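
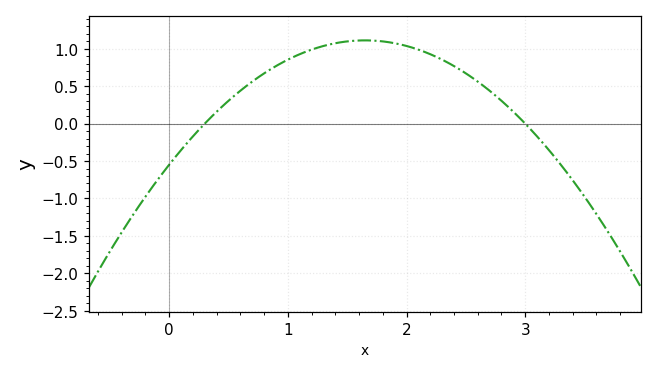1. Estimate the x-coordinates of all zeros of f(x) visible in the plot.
0.3, 3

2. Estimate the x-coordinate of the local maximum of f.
1.6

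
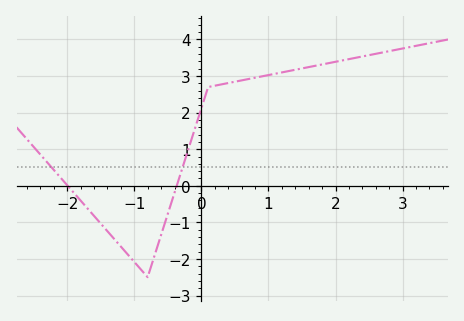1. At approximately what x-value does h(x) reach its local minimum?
-0.8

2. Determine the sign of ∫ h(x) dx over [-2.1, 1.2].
positive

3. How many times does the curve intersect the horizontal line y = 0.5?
2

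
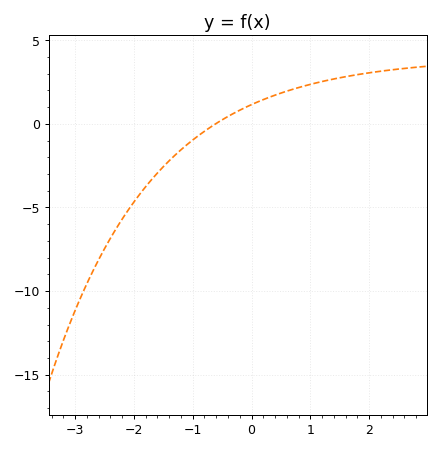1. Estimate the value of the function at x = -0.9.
-0.5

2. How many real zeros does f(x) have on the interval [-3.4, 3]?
1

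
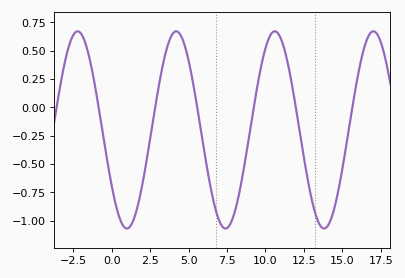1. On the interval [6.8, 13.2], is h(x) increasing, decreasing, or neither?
neither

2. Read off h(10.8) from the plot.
0.655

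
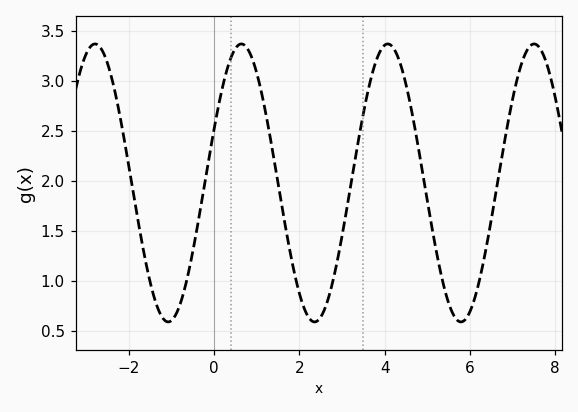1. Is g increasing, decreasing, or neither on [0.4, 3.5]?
neither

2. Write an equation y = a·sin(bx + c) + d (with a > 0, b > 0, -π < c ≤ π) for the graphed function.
y = 1.39sin(1.83x + 0.402) + 1.98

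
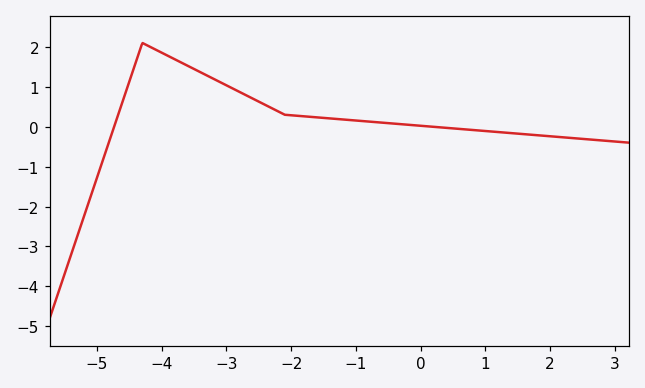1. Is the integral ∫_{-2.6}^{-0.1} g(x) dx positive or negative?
positive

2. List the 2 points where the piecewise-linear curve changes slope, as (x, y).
(-4.3, 2.1); (-2.1, 0.3)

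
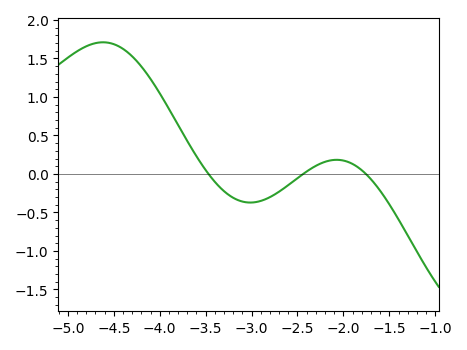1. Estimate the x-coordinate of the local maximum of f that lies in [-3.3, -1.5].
-2.07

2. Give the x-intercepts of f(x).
-3.47, -2.44, -1.75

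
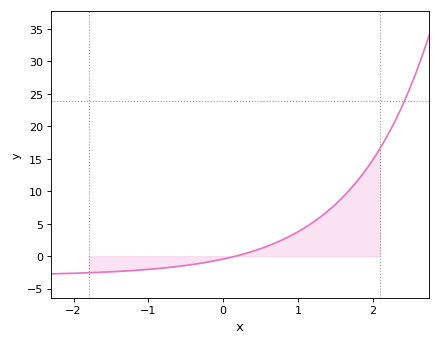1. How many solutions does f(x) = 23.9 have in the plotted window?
1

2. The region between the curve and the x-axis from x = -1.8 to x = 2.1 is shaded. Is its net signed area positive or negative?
positive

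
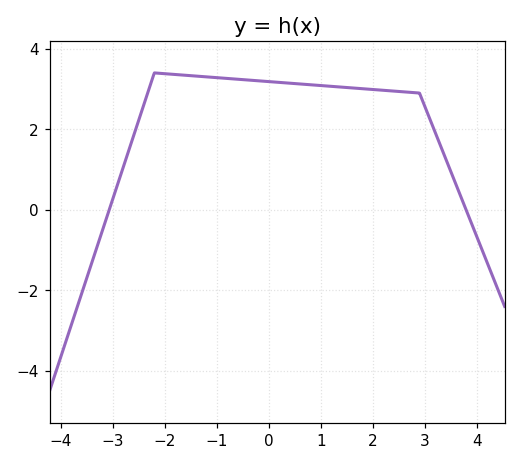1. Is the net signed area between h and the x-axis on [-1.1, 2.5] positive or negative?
positive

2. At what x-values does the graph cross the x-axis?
-3, 3.8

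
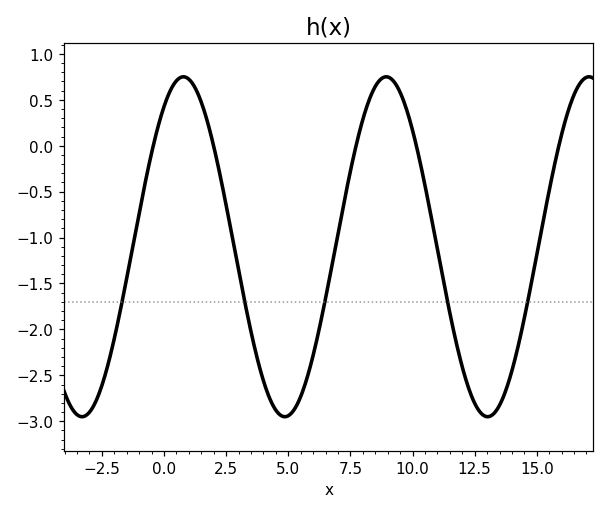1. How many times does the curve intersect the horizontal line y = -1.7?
5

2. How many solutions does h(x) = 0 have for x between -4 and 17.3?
5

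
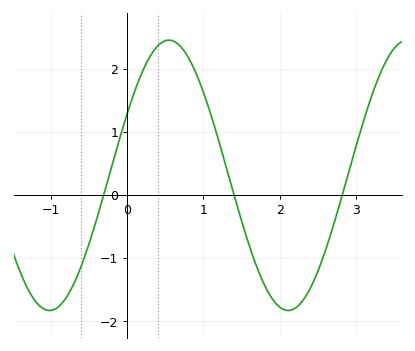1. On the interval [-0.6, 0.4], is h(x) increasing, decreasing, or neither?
increasing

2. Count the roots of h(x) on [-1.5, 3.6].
3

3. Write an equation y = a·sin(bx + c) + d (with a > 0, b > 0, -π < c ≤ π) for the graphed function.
y = 2.14sin(2x + 0.47) + 0.31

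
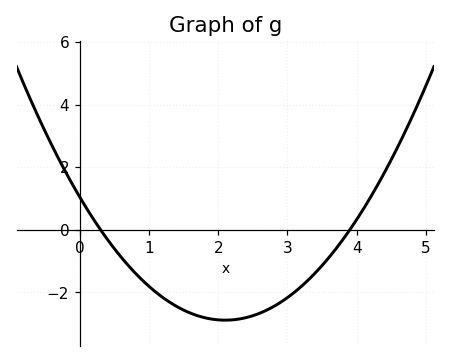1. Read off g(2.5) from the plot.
-2.74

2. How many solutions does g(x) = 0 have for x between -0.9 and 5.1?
2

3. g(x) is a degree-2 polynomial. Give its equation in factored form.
y = 0.89(x - 0.3)(x - 3.9)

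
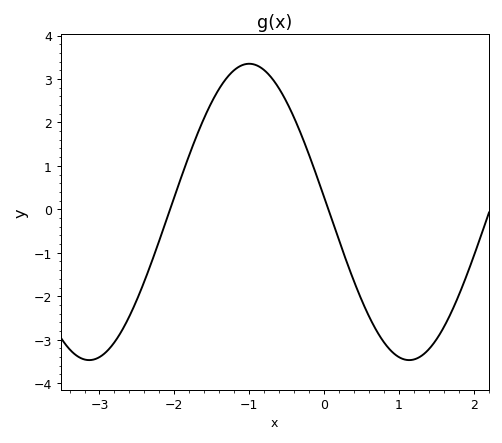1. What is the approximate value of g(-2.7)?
-2.8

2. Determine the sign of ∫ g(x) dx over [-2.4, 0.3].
positive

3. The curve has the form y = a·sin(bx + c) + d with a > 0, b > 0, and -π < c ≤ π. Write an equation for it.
y = 3.41sin(1.5x + 3) - 0.06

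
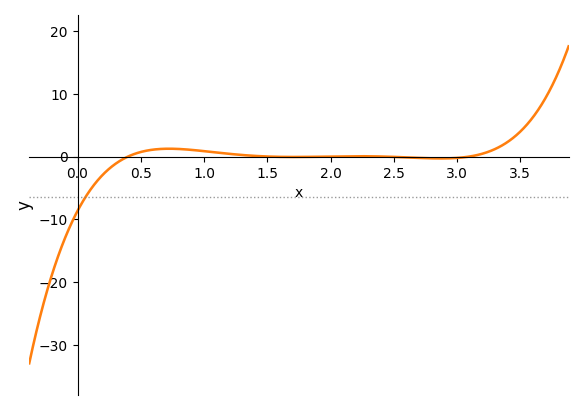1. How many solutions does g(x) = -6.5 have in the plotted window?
1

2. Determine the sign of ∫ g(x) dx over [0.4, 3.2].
positive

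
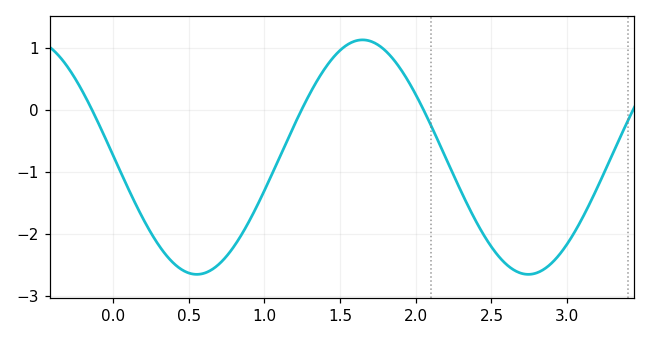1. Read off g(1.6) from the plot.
1.11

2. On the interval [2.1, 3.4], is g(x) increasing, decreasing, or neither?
neither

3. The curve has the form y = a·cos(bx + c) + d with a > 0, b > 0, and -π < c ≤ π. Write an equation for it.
y = 1.89cos(2.87x + 1.55) - 0.76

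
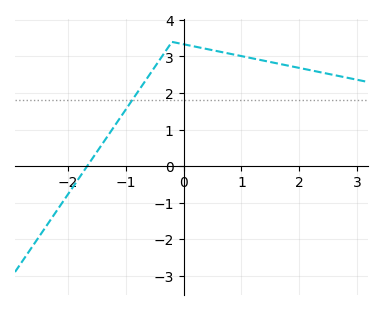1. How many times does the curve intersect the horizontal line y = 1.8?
1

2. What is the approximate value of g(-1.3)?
0.8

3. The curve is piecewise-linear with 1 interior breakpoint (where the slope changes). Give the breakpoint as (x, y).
(-0.2, 3.4)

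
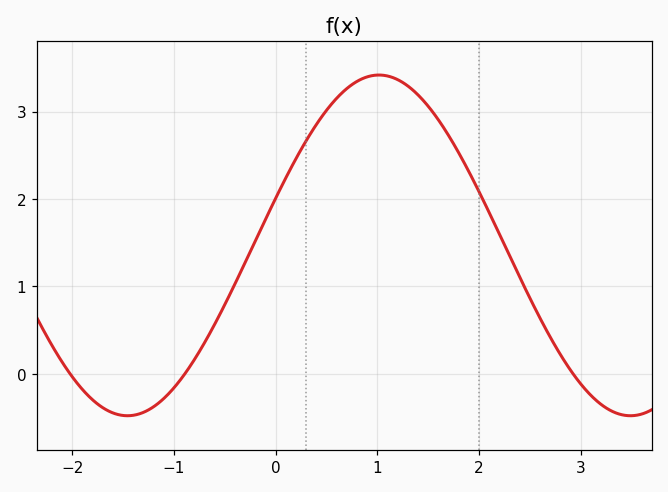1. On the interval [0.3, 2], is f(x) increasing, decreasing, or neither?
neither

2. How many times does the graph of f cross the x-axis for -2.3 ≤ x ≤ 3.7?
3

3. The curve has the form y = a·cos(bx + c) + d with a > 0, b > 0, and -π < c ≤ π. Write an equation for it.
y = 1.95cos(1.27x - 1.29) + 1.47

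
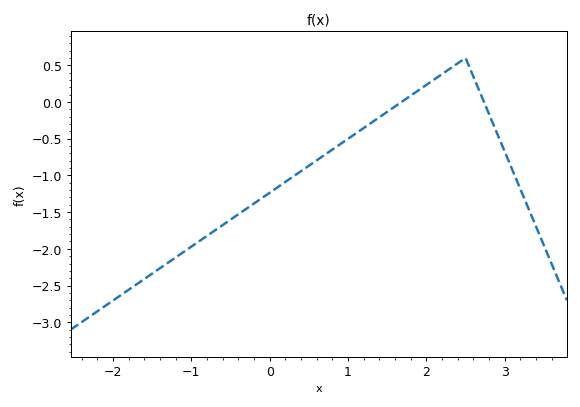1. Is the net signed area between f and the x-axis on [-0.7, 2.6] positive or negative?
negative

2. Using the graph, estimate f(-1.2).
-2.12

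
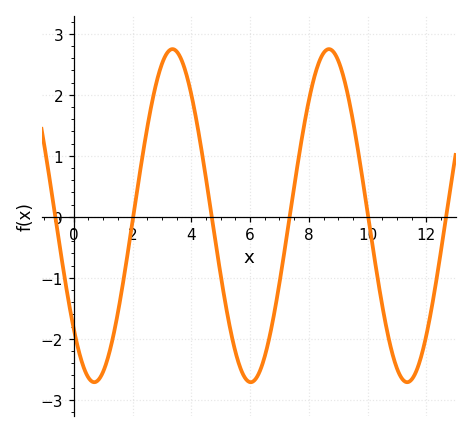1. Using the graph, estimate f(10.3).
-0.882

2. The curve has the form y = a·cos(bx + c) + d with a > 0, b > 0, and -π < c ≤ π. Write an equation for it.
y = 2.73cos(1.18x + 2.32) + 0.02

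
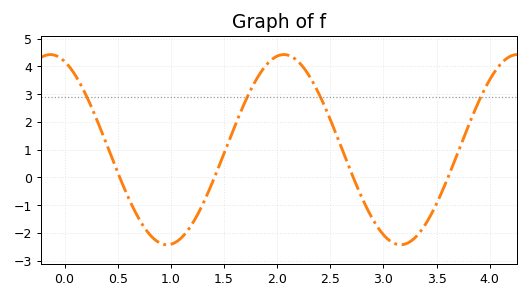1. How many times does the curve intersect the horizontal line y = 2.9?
4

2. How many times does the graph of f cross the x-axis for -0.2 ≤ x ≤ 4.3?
4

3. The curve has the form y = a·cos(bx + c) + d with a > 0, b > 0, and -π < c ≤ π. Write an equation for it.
y = 3.43cos(2.9x + 0.38) + 1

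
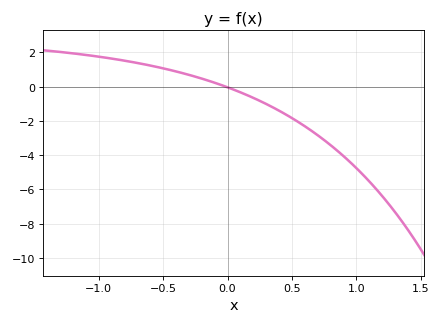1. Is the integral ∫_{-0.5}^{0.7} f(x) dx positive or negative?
negative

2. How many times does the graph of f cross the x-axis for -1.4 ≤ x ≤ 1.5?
1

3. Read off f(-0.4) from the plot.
0.886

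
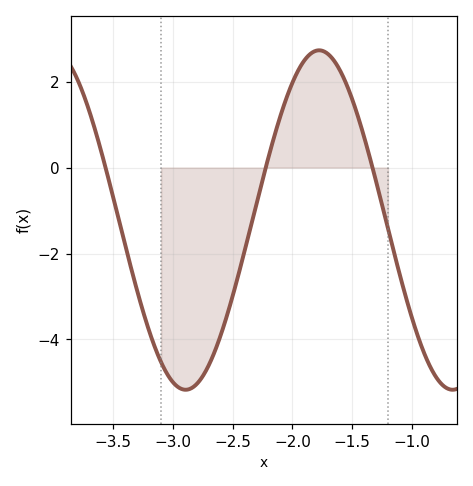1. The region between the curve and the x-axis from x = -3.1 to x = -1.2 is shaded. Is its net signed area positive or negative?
negative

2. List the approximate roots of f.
-3.57, -2.22, -1.33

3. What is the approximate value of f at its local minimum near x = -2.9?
-5.17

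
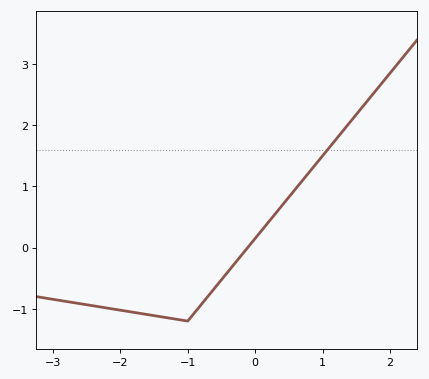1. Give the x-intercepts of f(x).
-0.1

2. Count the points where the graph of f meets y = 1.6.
1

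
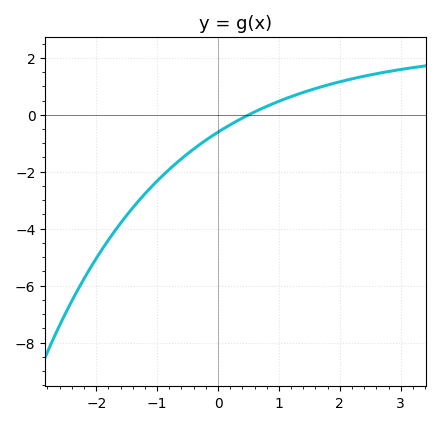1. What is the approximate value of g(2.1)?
1.2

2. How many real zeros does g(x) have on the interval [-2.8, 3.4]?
1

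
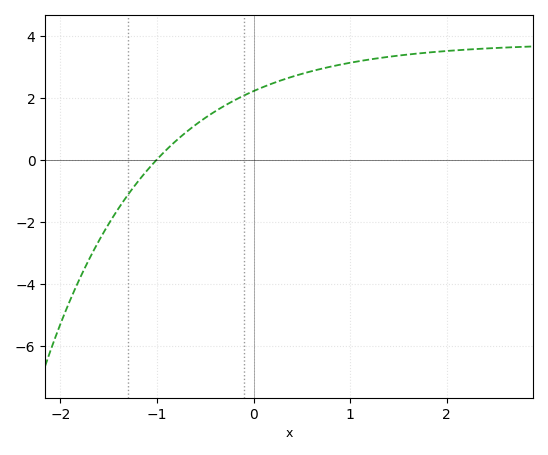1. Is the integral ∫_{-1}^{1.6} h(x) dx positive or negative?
positive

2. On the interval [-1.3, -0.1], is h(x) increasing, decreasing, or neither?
increasing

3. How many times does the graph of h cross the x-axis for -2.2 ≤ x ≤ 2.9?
1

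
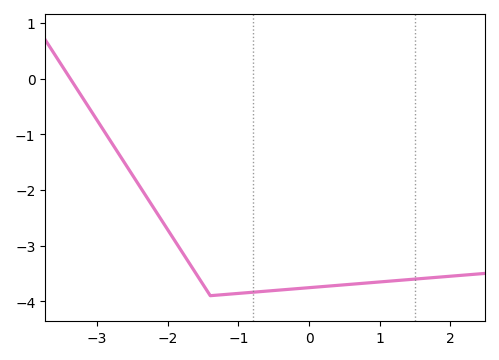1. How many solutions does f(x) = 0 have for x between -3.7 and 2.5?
1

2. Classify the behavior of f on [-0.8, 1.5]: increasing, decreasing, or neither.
increasing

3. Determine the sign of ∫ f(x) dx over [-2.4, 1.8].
negative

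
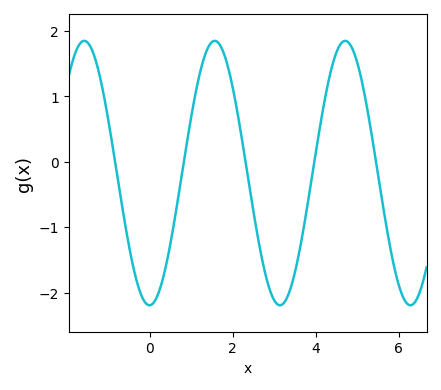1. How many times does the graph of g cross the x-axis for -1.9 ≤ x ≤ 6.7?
5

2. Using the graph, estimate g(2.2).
0.43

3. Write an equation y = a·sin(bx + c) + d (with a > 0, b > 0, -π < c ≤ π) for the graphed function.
y = 2.02sin(2x - 1.56) - 0.17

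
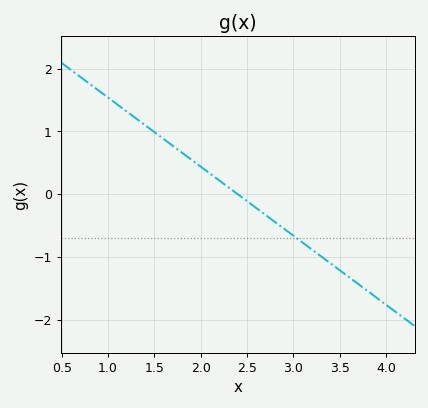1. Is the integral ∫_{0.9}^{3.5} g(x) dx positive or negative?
positive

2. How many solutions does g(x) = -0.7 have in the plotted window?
1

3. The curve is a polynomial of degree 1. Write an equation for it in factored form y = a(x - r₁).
y = -1.1(x - 2.4)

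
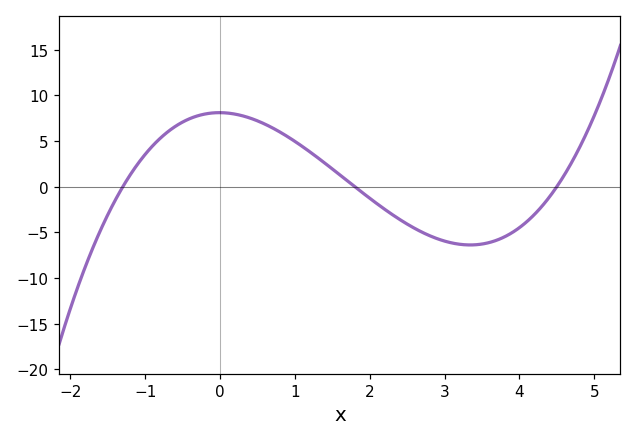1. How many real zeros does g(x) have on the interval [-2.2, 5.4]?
3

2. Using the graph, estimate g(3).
-5.96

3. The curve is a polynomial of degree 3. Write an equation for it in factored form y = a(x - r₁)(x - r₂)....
y = 0.77(x + 1.3)(x - 1.8)(x - 4.5)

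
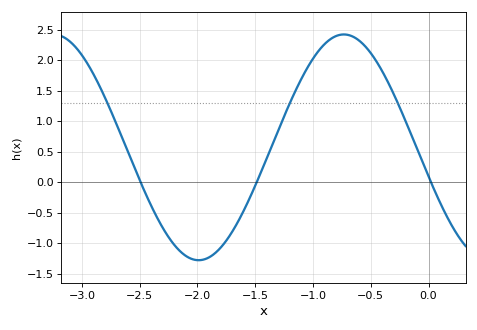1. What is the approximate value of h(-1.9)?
-1.25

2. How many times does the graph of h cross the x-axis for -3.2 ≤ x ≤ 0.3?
3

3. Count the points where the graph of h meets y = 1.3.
3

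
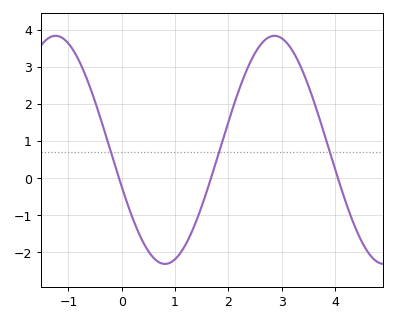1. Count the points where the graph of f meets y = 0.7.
3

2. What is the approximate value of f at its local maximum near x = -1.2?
3.84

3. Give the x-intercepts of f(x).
-0.052, 1.68, 4.05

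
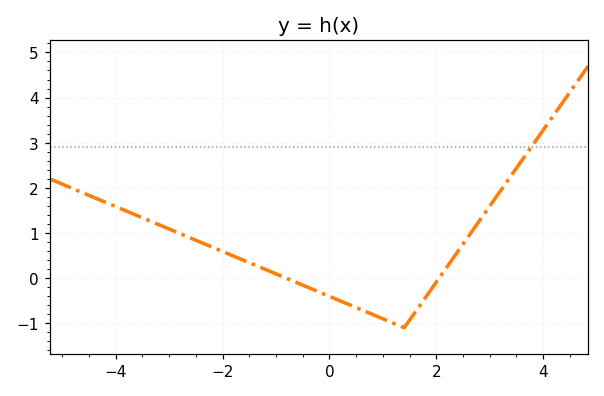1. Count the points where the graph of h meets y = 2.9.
1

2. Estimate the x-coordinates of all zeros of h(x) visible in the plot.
-0.813, 2.05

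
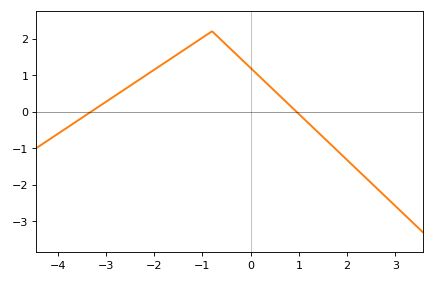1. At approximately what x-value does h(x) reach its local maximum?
-0.799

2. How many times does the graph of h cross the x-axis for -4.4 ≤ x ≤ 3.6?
2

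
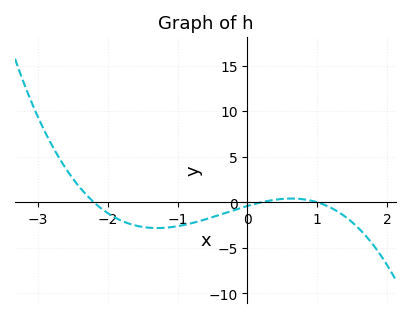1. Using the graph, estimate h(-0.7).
-2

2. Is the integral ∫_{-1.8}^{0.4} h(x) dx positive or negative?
negative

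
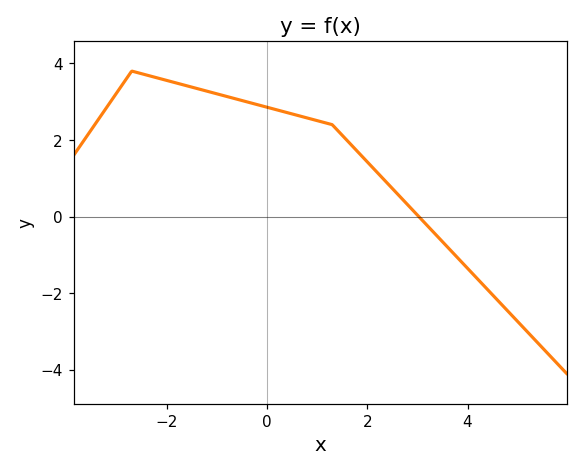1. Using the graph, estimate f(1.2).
2.43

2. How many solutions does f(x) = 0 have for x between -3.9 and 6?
1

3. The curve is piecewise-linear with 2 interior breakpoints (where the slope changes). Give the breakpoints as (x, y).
(-2.7, 3.8); (1.3, 2.4)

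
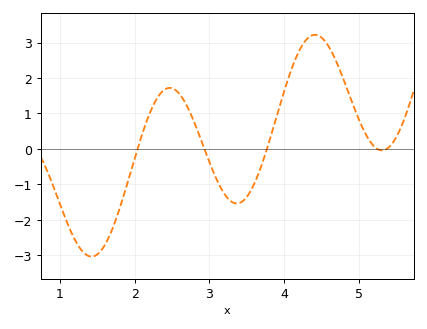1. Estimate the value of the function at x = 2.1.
0.415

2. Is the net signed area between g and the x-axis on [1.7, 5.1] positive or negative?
positive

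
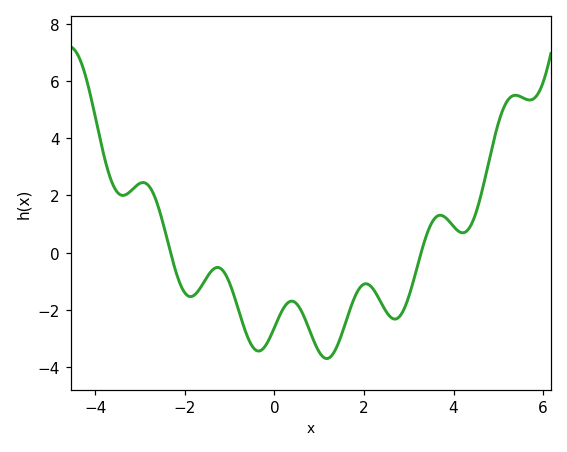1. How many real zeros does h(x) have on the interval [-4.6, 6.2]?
2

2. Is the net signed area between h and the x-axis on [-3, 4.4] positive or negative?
negative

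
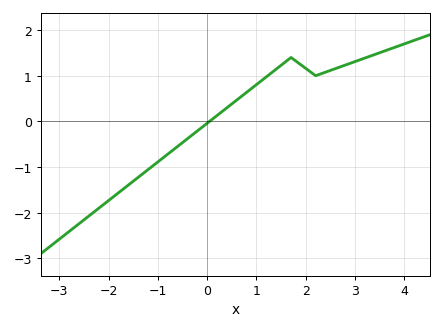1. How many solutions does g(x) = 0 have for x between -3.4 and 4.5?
1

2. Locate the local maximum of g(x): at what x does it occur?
1.7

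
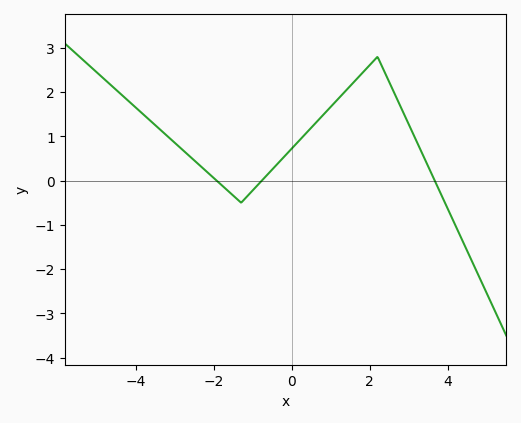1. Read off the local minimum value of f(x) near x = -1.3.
-0.5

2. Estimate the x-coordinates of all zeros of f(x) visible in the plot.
-2, -0.8, 3.6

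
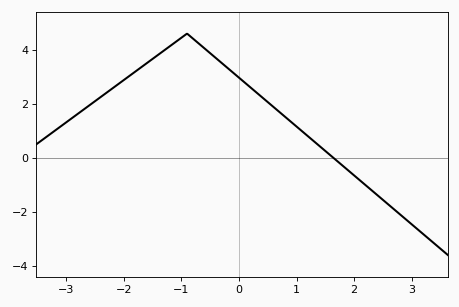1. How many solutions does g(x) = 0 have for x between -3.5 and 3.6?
1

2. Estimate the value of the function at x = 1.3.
0.616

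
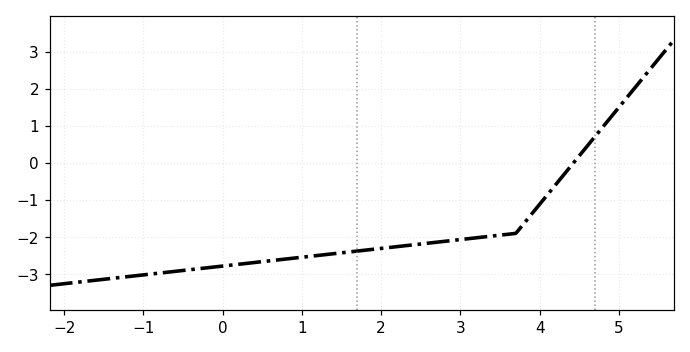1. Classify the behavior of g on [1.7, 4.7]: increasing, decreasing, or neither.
increasing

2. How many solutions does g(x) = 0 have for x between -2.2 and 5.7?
1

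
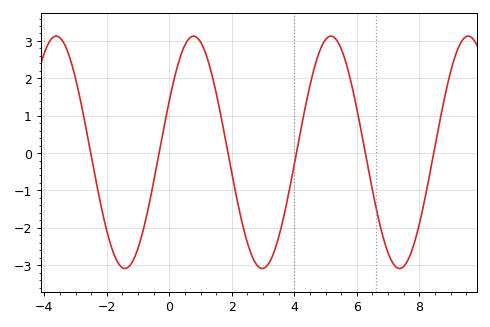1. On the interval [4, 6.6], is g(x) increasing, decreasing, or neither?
neither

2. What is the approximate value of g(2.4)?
-2.1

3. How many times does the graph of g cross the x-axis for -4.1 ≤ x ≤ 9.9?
6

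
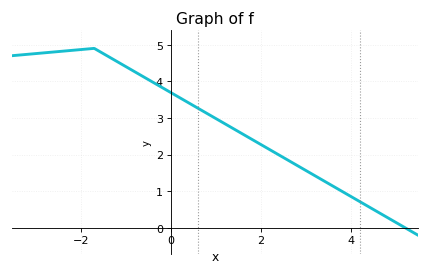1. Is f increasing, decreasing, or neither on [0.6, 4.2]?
decreasing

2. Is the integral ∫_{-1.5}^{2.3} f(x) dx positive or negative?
positive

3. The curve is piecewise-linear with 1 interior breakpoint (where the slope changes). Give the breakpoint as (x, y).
(-1.7, 4.9)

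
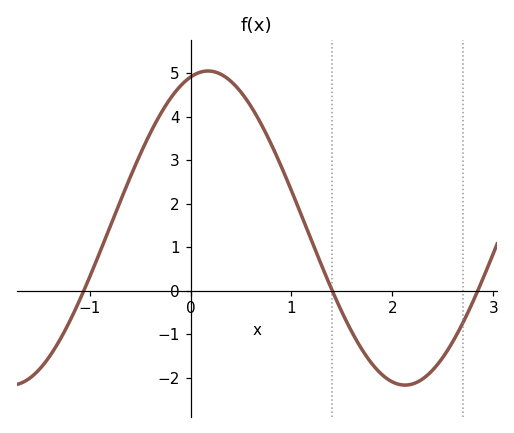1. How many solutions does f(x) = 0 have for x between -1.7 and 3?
3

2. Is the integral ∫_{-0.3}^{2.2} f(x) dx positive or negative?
positive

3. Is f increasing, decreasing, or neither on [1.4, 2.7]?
neither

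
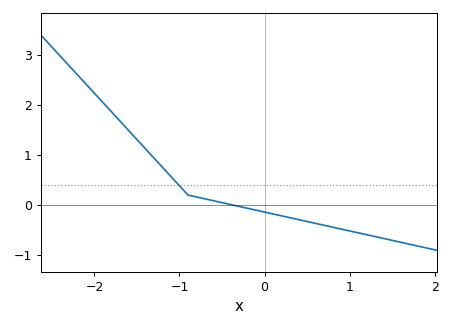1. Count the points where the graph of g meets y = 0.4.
1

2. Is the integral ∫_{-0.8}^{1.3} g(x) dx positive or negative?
negative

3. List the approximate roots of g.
-0.369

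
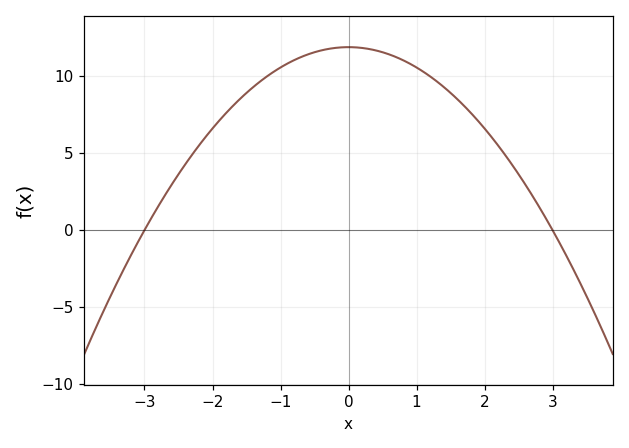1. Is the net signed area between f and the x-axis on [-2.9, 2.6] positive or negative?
positive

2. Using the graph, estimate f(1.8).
7.5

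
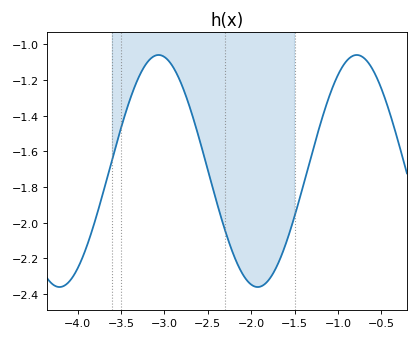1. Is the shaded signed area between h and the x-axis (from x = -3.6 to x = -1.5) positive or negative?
negative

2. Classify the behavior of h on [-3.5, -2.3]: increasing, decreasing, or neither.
neither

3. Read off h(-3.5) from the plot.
-1.46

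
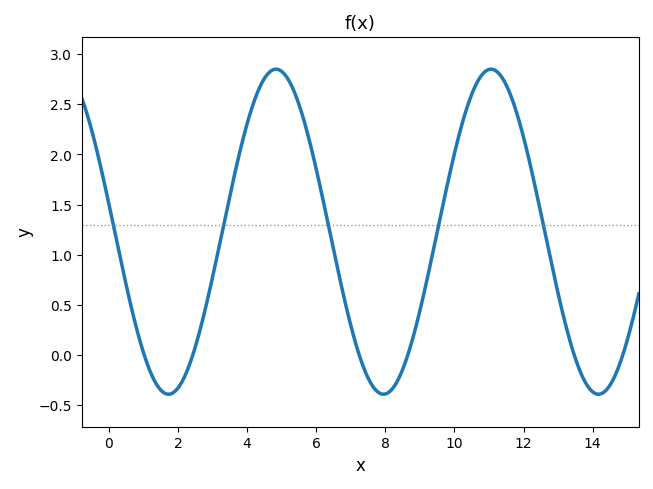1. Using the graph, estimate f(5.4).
2.6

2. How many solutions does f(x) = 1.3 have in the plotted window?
5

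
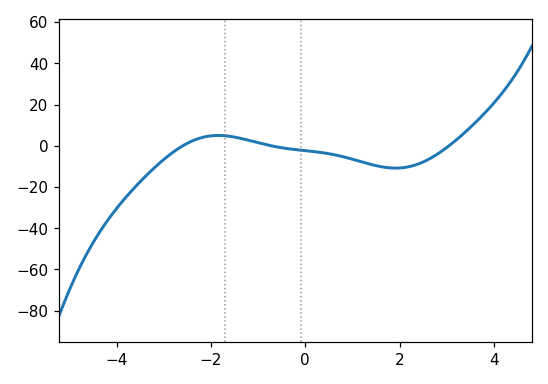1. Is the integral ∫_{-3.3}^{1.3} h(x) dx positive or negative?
negative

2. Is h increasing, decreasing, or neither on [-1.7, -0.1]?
decreasing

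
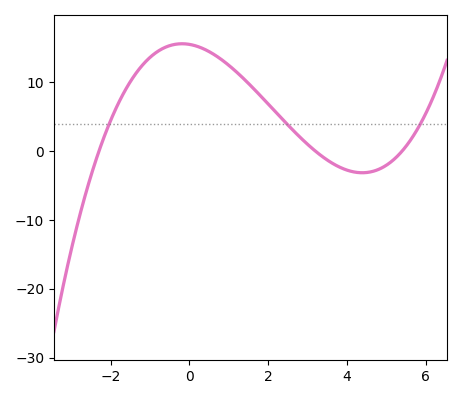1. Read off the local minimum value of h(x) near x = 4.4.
-3.14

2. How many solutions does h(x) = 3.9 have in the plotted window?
3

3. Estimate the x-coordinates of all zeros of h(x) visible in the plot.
-2.3, 3.2, 5.4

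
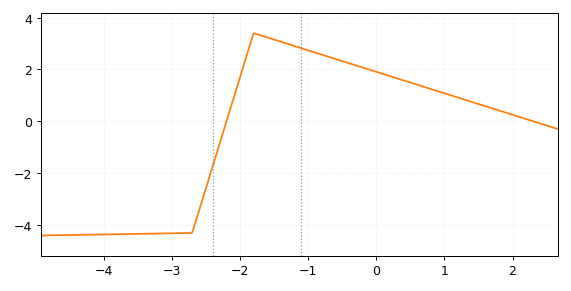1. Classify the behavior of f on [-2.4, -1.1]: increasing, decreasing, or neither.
neither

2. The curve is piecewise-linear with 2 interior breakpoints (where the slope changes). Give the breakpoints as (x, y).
(-2.7, -4.3); (-1.8, 3.4)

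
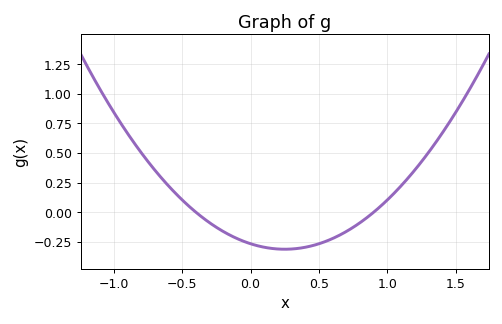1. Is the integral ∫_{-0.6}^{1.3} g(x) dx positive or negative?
negative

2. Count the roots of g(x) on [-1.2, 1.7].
2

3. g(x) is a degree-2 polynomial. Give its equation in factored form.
y = 0.74(x + 0.4)(x - 0.9)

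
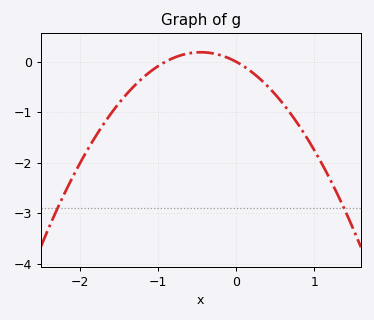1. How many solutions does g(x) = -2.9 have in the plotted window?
2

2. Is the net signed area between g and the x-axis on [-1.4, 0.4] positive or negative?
negative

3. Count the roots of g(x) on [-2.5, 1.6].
2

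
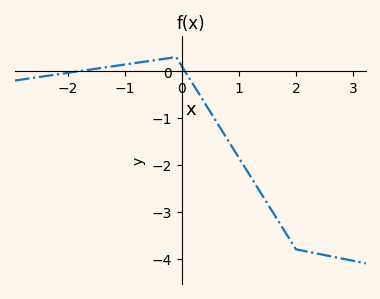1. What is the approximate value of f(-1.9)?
0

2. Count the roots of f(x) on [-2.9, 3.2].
2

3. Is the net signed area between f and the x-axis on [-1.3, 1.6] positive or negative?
negative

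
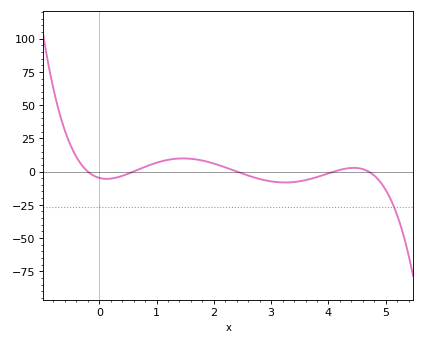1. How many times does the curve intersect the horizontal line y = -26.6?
1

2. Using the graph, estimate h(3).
-7.41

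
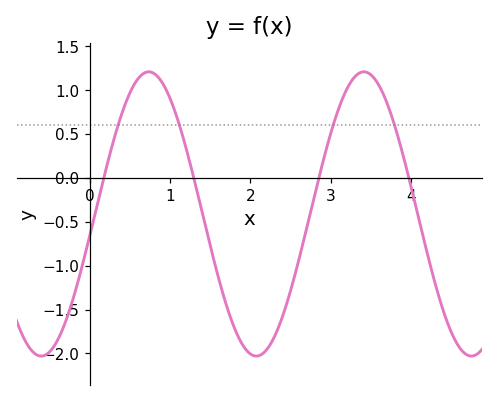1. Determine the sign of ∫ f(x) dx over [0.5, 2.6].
negative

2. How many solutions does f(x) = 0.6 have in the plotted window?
4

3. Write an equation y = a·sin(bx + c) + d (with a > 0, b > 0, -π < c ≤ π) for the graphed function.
y = 1.62sin(2.3x - 0.14) - 0.41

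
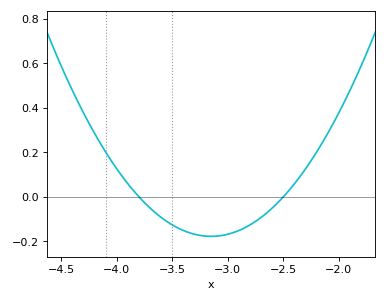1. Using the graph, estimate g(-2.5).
0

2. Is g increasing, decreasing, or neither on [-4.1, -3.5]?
decreasing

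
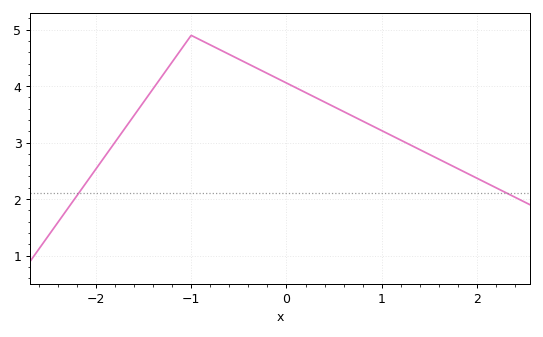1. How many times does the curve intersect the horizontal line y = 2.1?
2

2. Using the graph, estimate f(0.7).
3.5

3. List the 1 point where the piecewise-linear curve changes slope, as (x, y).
(-1, 4.9)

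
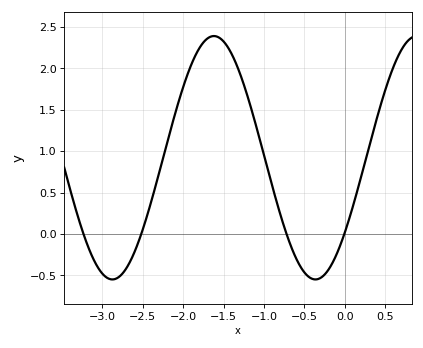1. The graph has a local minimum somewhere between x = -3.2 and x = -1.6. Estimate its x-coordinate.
-2.9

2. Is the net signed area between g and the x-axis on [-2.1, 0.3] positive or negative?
positive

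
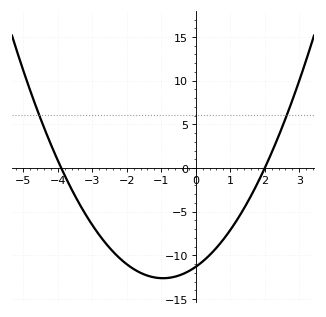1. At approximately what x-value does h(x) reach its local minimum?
-1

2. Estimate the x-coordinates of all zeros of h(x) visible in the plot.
-4, 2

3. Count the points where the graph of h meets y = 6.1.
2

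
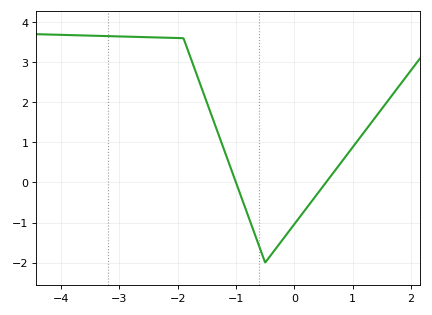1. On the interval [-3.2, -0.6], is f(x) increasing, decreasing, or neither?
decreasing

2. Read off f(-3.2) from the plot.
3.65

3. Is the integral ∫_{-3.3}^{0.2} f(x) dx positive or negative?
positive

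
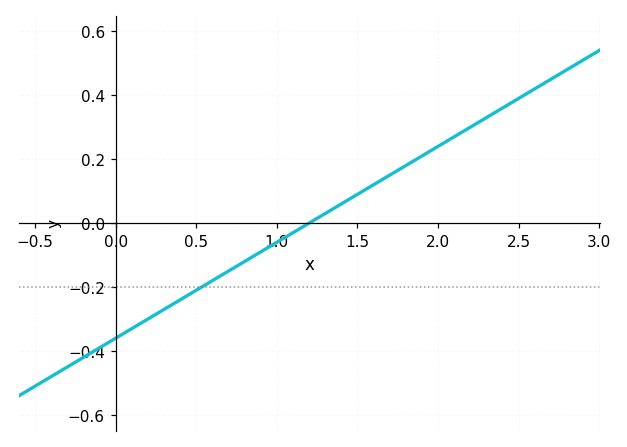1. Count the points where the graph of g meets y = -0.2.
1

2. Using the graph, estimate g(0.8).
-0.12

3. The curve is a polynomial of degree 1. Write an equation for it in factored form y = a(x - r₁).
y = 0.3(x - 1.2)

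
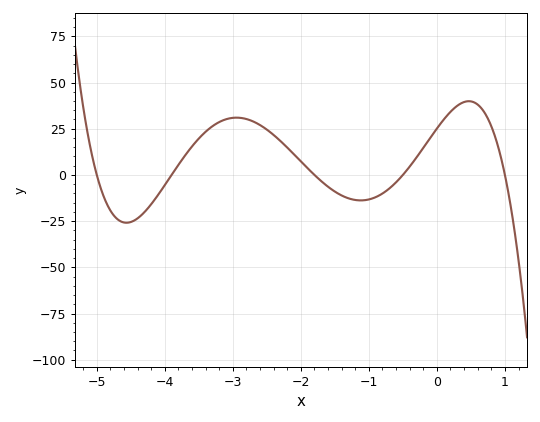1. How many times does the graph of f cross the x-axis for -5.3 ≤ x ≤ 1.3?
5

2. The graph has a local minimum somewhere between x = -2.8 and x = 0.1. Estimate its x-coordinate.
-1.12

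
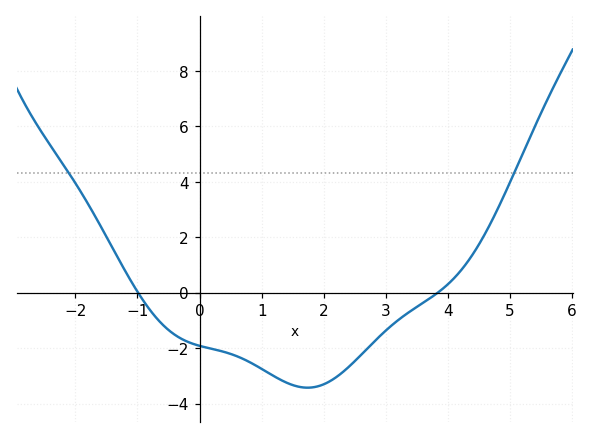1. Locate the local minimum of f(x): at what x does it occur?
1.74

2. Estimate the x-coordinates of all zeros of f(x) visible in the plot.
-0.99, 3.84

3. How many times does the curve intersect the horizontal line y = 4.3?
2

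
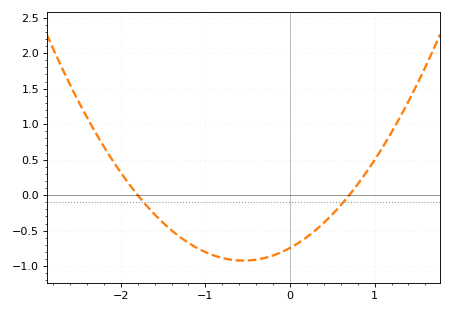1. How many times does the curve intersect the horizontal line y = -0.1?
2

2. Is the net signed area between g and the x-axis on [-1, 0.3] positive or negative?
negative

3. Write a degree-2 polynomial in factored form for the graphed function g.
y = 0.59(x + 1.8)(x - 0.7)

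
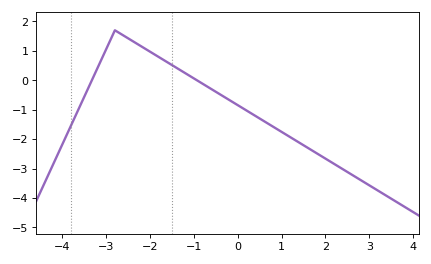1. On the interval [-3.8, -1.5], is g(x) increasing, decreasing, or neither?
neither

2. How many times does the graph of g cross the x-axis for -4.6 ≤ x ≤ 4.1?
2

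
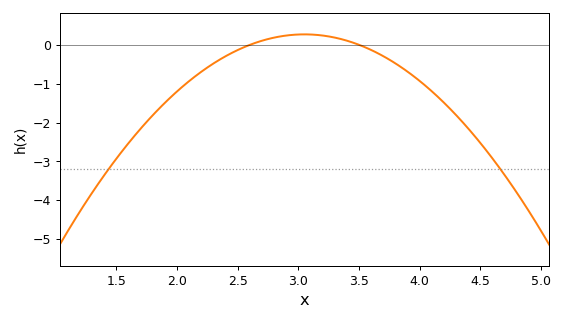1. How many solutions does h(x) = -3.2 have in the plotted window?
2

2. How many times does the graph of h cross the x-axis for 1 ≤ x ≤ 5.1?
2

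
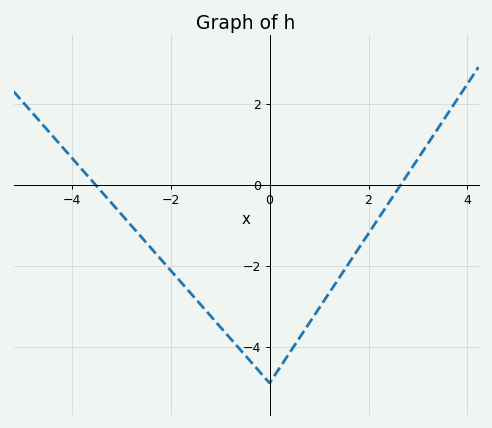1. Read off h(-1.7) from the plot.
-2.6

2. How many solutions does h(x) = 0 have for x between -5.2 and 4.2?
2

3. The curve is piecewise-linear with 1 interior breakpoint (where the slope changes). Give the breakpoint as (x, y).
(0, -4.9)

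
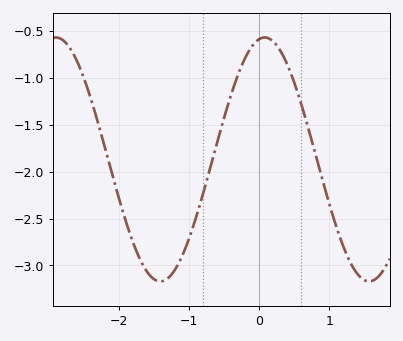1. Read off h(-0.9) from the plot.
-2.48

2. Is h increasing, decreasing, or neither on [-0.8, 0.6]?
neither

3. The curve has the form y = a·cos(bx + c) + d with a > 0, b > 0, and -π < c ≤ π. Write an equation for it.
y = 1.3cos(2.11x - 0.162) - 1.87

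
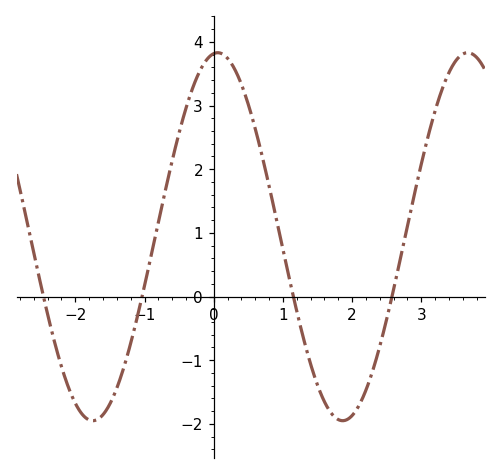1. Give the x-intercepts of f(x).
-2.5, -1, 1.2, 2.6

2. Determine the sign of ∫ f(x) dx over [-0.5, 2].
positive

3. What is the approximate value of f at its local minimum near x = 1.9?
-1.9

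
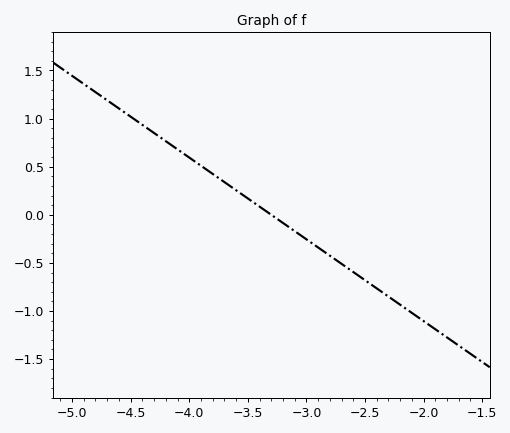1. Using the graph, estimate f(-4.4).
0.95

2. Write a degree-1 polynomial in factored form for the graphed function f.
y = -0.85(x + 3.3)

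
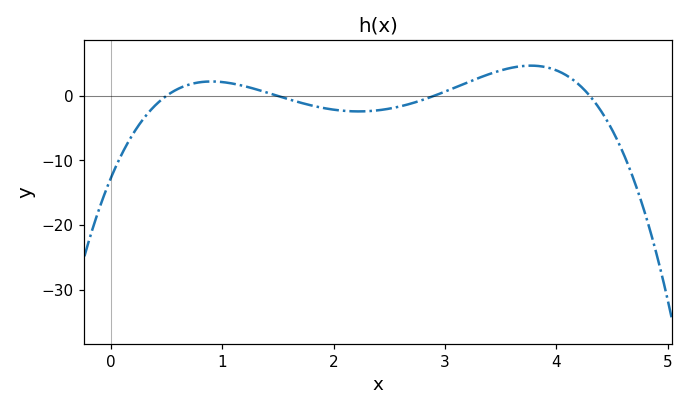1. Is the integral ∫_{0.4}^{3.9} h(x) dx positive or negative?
positive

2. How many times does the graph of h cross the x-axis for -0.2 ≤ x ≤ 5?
4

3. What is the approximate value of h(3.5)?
4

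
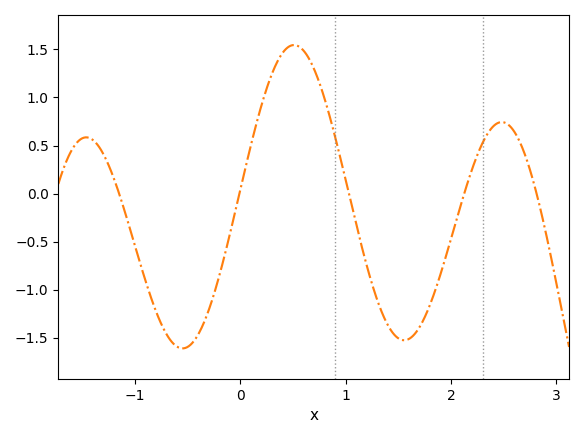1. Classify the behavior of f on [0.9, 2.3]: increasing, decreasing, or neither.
neither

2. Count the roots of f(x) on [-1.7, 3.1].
5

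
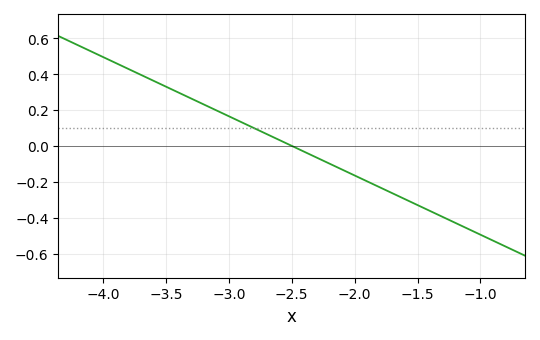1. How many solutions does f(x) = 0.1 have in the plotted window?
1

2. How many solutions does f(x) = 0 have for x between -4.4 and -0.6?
1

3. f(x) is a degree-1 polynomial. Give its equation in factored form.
y = -0.33(x + 2.5)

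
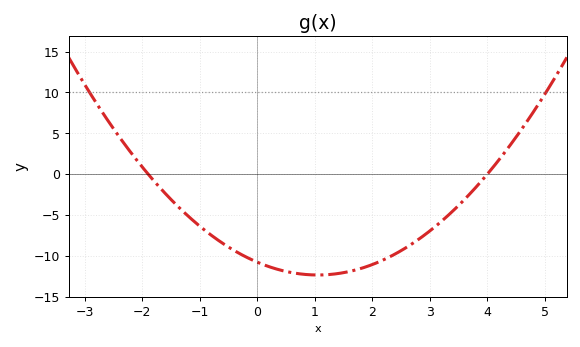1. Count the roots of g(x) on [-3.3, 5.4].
2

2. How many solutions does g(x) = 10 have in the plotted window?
2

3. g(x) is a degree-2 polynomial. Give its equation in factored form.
y = 1.42(x + 1.9)(x - 4)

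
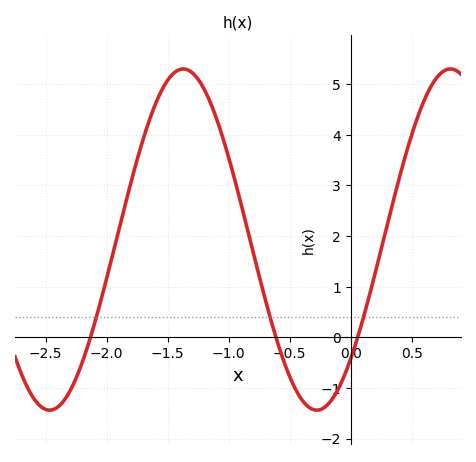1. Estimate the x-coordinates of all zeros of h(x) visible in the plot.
-2.15, -0.6, 0.05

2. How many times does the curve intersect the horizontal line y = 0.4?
3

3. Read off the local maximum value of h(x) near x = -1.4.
5.3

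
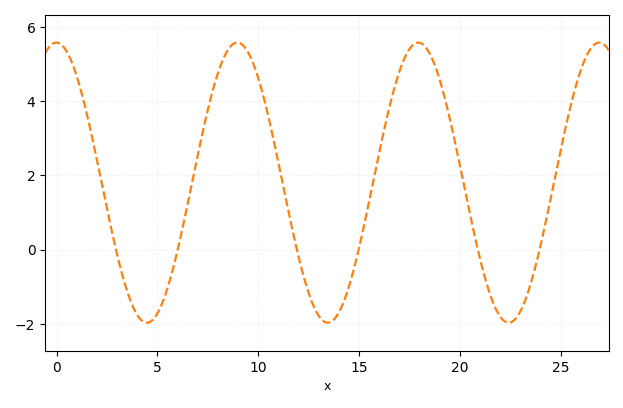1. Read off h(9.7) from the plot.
5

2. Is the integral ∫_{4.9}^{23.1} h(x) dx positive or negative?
positive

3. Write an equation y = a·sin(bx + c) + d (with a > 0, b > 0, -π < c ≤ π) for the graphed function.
y = 3.77sin(0.7x + 1.6) + 1.8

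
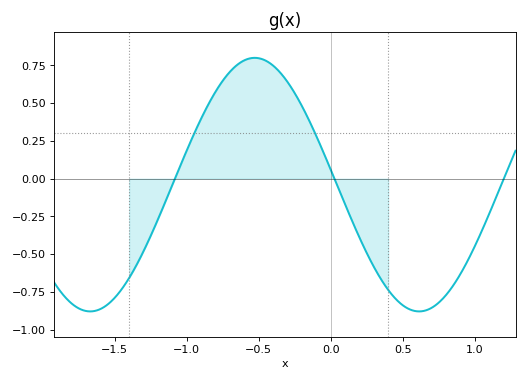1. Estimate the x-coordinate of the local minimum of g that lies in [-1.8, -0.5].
-1.65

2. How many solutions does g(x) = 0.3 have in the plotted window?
2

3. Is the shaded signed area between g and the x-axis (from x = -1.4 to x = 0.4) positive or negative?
positive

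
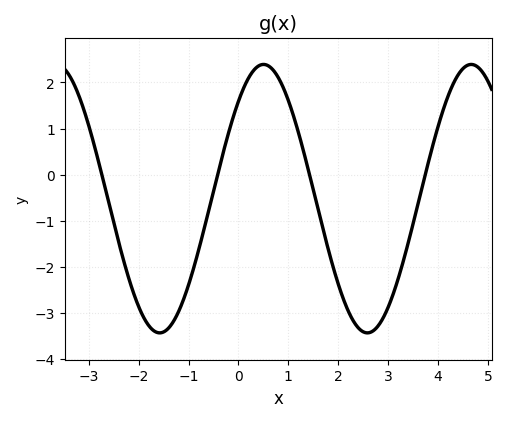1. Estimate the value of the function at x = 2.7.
-3.4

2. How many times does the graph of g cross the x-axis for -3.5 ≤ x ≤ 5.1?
4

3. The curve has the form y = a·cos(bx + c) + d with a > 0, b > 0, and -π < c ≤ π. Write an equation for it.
y = 2.91cos(1.5x - 0.76) - 0.52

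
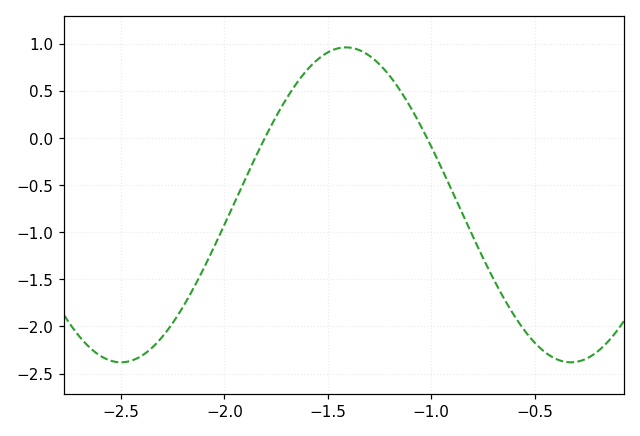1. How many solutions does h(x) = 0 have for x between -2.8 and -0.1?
2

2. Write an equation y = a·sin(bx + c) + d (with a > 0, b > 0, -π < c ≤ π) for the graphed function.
y = 1.67sin(2.89x - 0.63) - 0.71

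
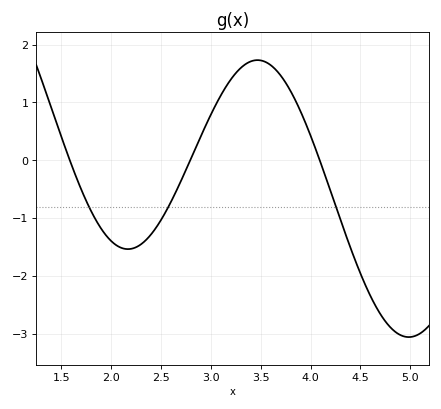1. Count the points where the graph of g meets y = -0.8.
3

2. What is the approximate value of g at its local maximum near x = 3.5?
1.73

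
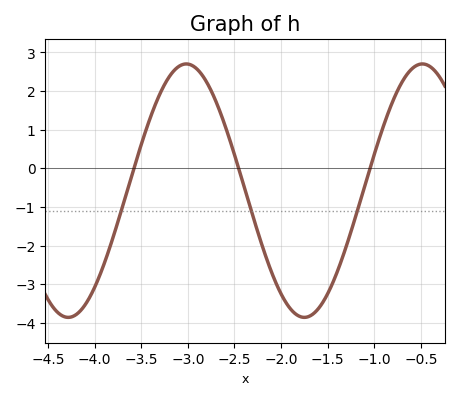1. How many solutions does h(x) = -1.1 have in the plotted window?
3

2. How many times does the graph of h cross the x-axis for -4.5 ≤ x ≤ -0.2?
3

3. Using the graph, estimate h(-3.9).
-2.5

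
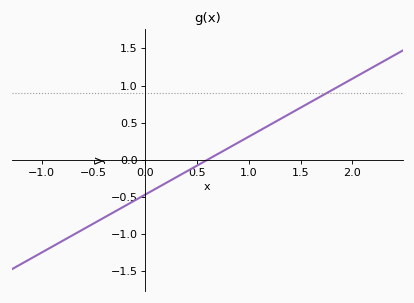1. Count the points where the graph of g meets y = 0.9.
1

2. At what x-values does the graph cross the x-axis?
0.6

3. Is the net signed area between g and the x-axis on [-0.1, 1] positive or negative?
negative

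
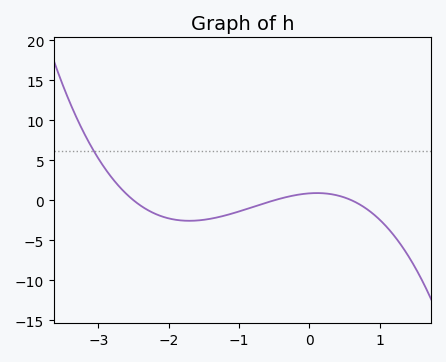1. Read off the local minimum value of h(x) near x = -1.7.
-2.5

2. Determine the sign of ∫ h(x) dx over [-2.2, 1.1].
negative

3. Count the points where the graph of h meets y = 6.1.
1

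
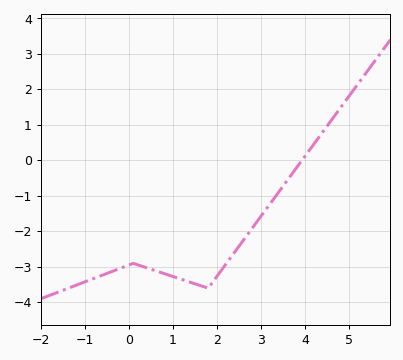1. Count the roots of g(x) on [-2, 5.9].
1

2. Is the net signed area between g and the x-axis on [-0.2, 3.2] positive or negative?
negative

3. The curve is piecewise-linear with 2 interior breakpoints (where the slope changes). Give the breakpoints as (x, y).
(0.1, -2.9); (1.8, -3.6)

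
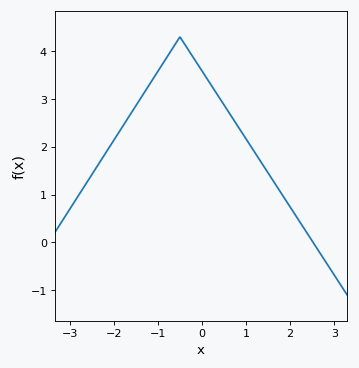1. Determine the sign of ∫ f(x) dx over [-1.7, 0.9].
positive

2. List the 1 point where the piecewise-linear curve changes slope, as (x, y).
(-0.5, 4.3)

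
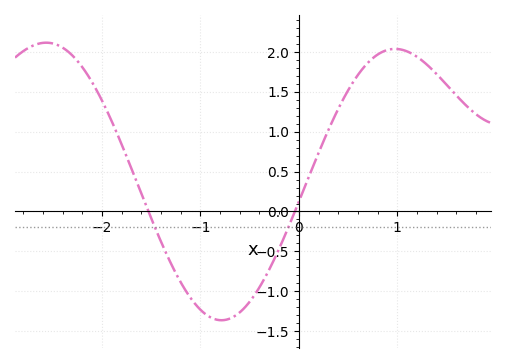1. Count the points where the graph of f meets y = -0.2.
2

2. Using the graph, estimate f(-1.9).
1.15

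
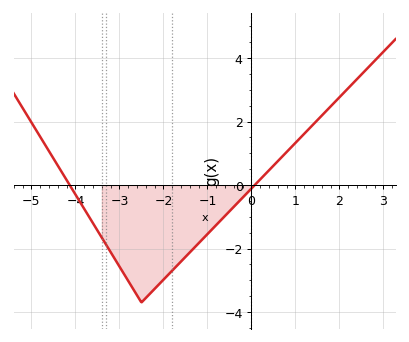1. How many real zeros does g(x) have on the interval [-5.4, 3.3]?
2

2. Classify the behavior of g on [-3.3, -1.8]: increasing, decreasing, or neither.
neither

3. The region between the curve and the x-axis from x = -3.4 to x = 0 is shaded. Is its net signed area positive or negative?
negative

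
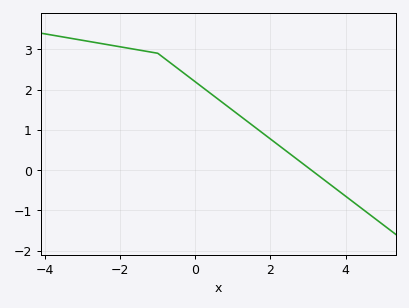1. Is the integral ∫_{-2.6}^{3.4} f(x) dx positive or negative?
positive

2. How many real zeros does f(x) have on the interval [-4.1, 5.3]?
1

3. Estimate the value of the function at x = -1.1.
2.92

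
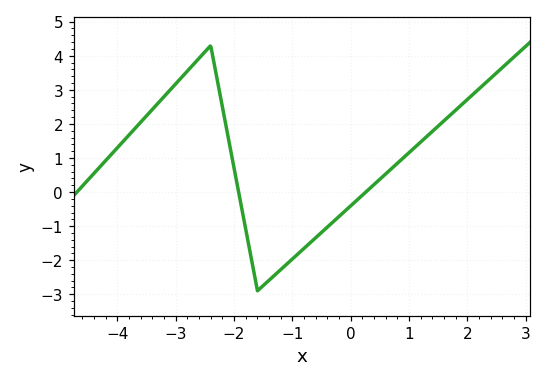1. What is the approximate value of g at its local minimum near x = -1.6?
-2.9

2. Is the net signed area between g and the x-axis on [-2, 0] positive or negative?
negative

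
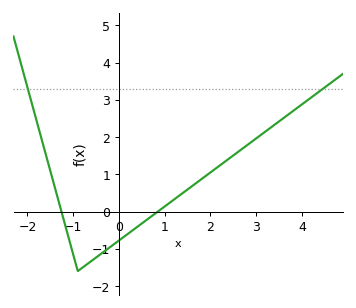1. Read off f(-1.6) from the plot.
1.54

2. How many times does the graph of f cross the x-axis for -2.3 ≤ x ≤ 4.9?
2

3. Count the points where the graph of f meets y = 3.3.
2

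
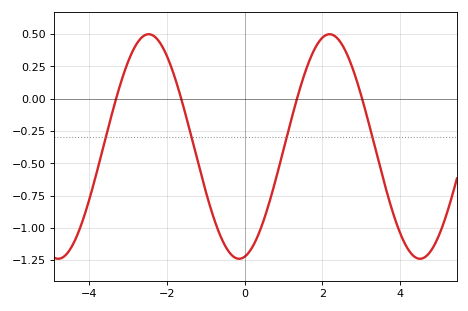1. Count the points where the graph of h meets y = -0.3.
4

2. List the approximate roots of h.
-3.31, -1.63, 1.35, 3.02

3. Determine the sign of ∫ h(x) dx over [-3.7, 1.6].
negative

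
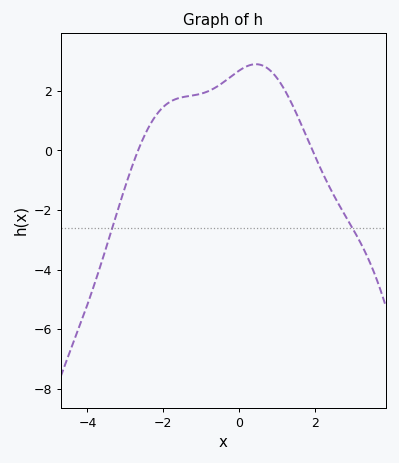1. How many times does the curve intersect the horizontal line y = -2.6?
2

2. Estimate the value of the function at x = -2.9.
-0.8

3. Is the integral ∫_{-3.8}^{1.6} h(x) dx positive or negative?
positive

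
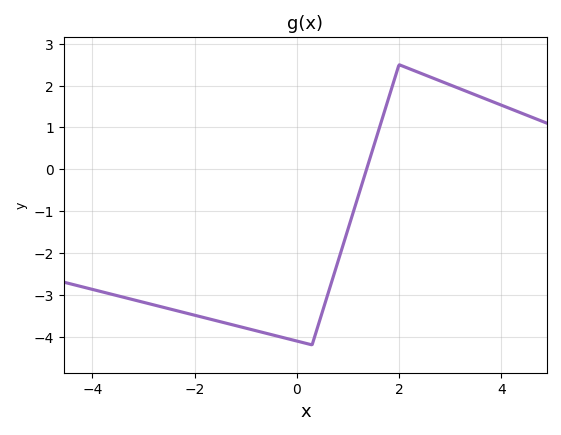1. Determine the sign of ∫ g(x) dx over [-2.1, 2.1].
negative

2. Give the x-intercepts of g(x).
1.37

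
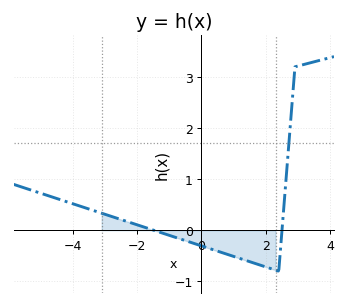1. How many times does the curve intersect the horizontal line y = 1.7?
1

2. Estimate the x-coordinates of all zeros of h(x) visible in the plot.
-1.48, 2.5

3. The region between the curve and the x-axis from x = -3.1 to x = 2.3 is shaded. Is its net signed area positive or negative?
negative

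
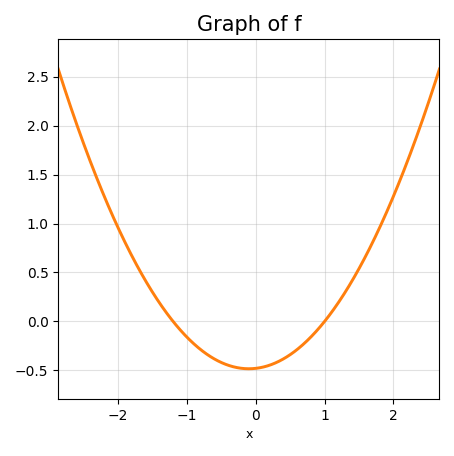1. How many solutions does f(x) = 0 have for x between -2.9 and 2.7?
2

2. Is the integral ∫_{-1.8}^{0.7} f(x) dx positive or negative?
negative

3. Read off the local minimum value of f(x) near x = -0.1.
-0.5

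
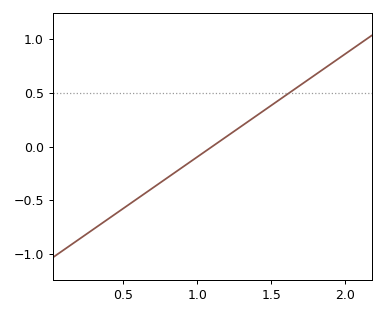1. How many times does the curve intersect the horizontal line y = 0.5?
1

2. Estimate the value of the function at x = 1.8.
0.65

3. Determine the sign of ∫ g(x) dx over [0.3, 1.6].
negative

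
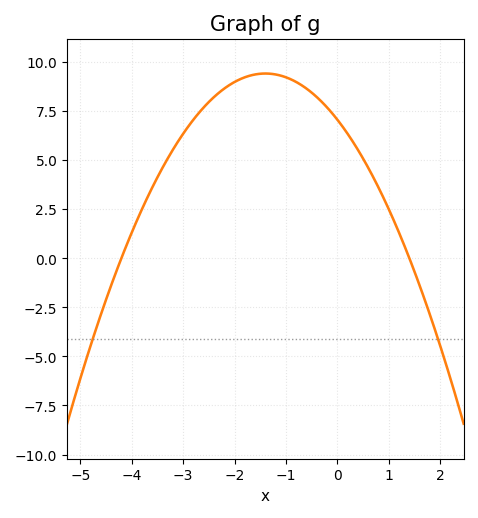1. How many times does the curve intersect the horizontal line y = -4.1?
2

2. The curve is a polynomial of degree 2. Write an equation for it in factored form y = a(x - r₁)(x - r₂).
y = -1.2(x + 4.2)(x - 1.4)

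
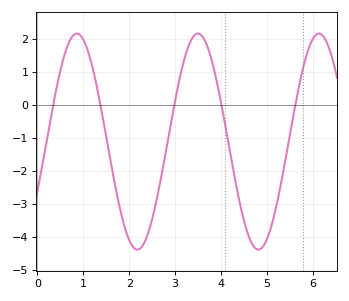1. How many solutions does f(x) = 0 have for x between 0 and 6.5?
5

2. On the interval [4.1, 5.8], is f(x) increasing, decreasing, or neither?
neither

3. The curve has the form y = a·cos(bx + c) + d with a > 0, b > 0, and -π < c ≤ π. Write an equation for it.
y = 3.27cos(2.38x - 2.04) - 1.11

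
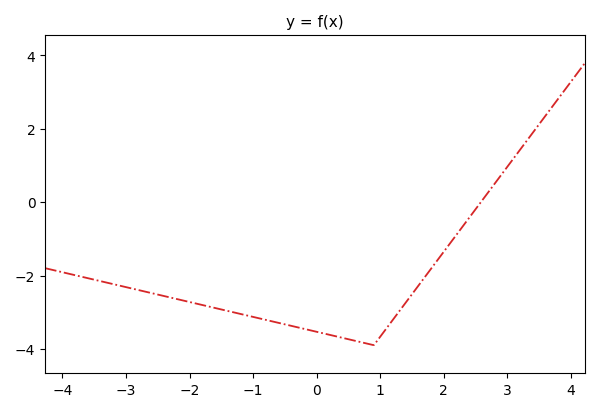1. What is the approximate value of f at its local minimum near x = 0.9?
-3.9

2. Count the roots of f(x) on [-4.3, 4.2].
1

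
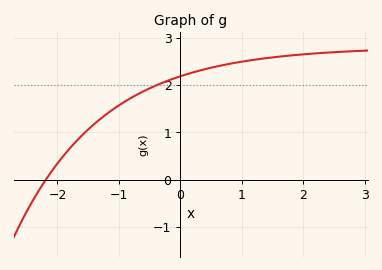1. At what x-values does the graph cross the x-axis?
-2.19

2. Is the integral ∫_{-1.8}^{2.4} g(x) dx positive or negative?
positive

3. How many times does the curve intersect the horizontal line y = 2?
1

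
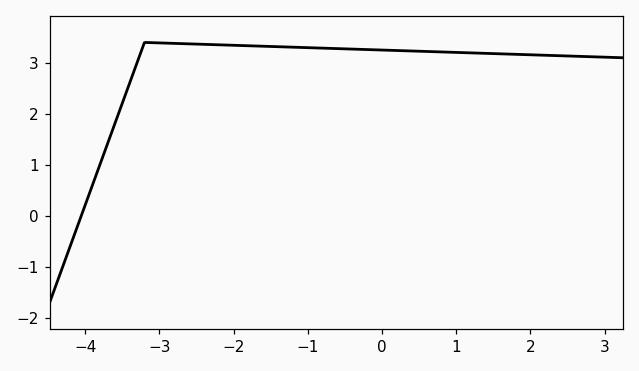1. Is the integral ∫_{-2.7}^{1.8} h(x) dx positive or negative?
positive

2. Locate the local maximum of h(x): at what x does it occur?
-3.2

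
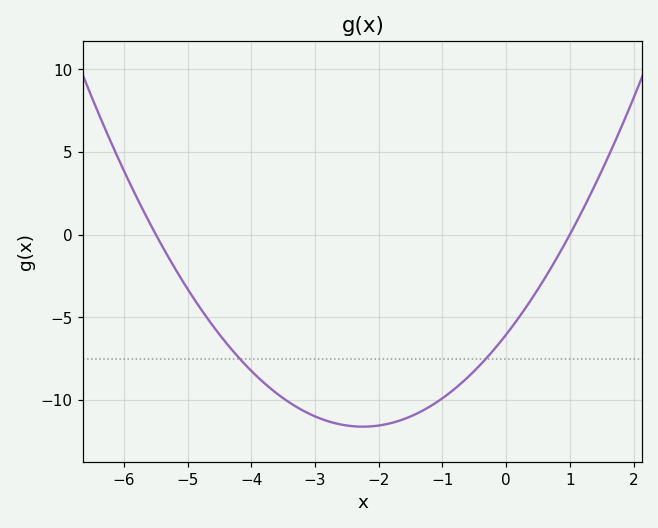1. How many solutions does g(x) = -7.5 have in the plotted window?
2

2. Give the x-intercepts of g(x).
-5.6, 1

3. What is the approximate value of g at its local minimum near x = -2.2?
-11.5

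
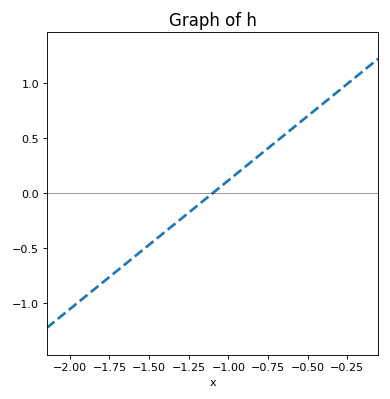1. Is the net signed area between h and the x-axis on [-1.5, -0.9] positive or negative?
negative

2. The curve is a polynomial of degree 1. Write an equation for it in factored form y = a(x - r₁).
y = 1.17(x + 1.1)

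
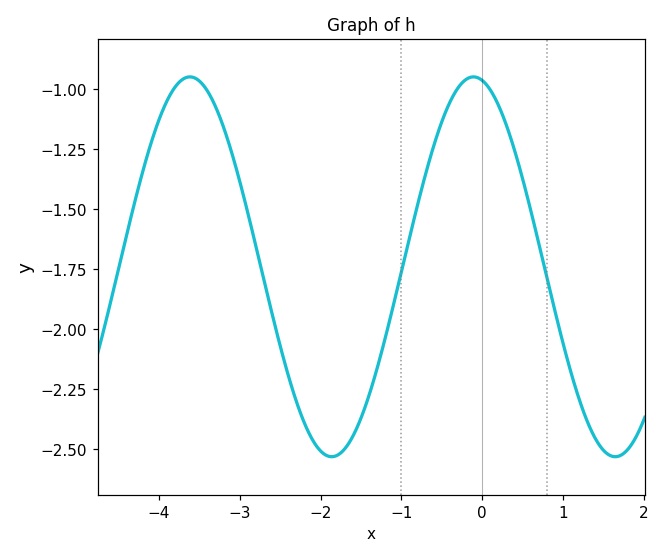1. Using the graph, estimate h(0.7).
-1.64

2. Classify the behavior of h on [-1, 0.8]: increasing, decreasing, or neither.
neither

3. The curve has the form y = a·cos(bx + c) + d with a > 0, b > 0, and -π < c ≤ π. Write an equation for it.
y = 0.79cos(1.8x + 0.19) - 1.74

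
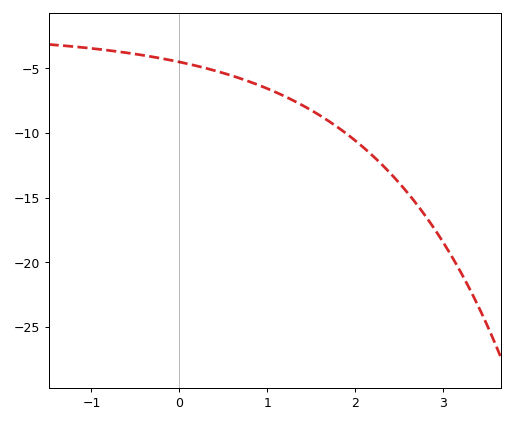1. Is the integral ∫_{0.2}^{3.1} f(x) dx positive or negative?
negative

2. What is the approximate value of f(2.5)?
-13.8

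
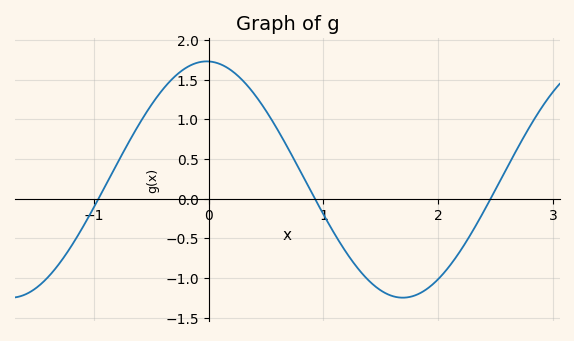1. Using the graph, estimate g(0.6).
0.85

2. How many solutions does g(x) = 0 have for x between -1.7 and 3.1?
3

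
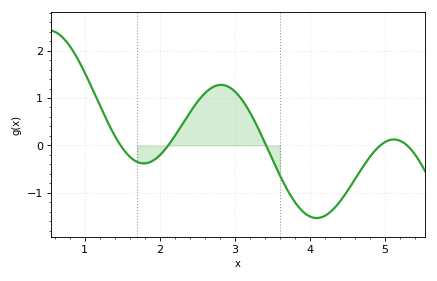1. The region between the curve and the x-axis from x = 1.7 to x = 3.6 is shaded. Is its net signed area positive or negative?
positive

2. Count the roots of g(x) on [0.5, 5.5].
5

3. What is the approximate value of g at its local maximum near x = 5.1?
0.126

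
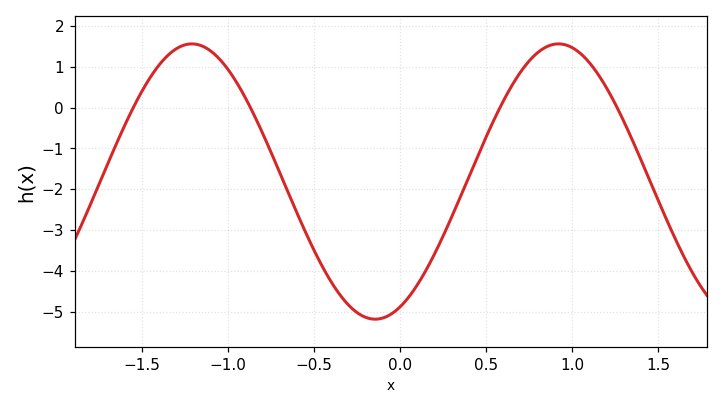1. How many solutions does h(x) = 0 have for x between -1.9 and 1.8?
4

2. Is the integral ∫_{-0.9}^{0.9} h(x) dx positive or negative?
negative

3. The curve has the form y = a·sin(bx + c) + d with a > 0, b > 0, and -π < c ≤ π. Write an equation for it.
y = 3.37sin(3x - 1.1) - 1.81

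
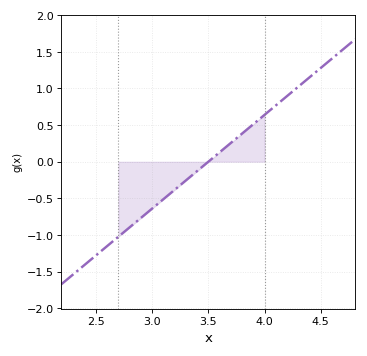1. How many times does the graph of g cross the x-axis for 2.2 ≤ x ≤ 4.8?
1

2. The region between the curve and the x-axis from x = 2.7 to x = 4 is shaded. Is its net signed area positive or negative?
negative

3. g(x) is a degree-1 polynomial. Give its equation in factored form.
y = 1.28(x - 3.5)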